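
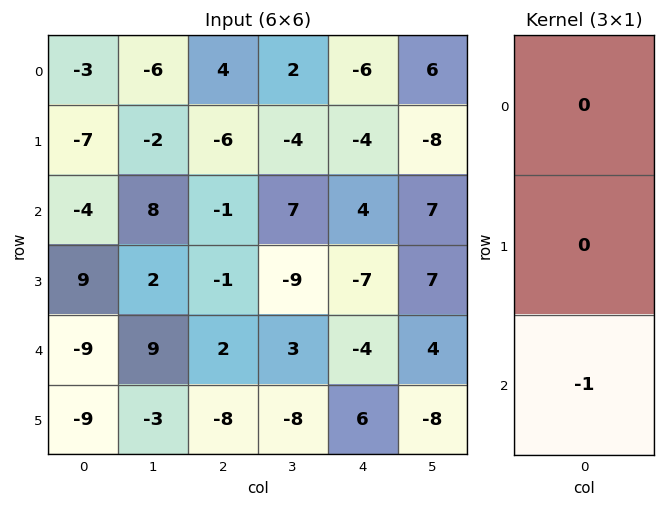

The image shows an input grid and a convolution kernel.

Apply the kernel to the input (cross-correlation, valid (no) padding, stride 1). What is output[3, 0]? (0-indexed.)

9

The receptive field on the input at this output position is [9 / -9 / -9]. Elementwise product with the kernel and sum: -9·-1.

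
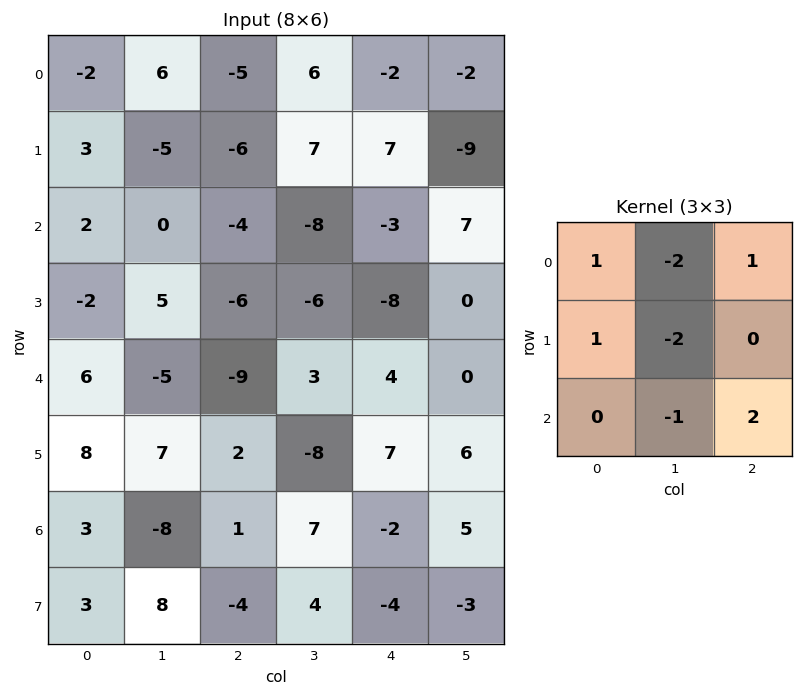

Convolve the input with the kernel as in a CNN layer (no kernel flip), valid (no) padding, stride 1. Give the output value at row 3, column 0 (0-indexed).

The receptive field on the input at this output position is [-2 5 -6 / 6 -5 -9 / 8 7 2]. Elementwise product with the kernel and sum: -2·1 + 5·-2 + -6·1 + 6·1 + -5·-2 + 7·-1 + 2·2.

-5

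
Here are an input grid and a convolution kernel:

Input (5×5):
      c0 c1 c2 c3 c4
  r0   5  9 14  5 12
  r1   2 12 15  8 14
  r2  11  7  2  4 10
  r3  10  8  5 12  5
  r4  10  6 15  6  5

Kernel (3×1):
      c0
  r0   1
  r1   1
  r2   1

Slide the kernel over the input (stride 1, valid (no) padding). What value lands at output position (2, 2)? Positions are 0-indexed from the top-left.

The receptive field on the input at this output position is [2 / 5 / 15]. Elementwise product with the kernel and sum: 2·1 + 5·1 + 15·1.

22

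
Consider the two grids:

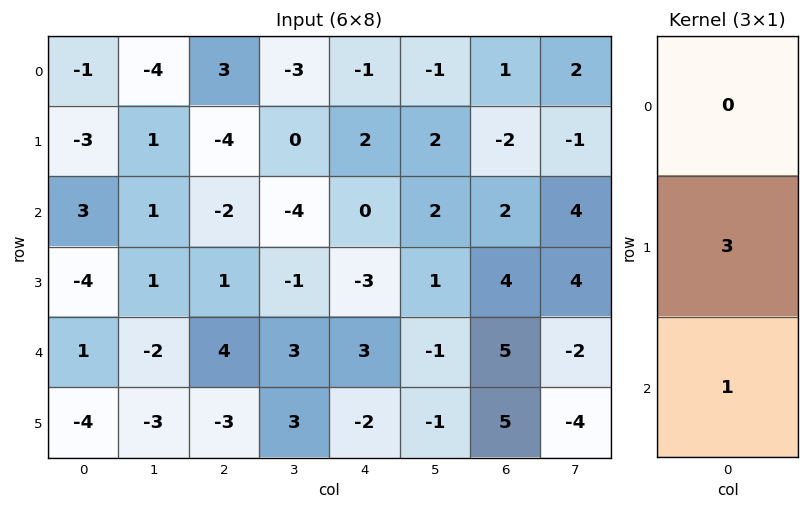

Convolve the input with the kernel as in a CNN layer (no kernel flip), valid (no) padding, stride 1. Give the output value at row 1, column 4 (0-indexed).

-3

The receptive field on the input at this output position is [2 / 0 / -3]. Elementwise product with the kernel and sum: 0·3 + -3·1.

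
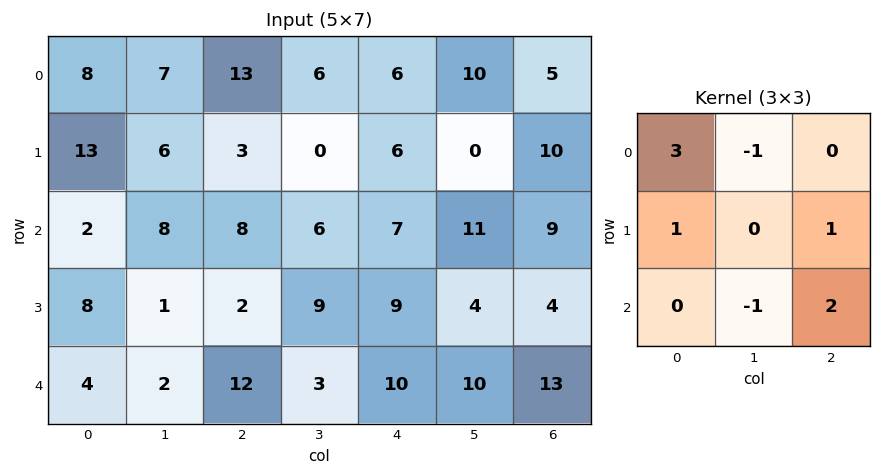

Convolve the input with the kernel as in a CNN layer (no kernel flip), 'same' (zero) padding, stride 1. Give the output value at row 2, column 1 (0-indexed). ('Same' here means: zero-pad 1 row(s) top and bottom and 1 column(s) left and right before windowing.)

The receptive field on the zero-padded input at this output position is [13 6 3 / 2 8 8 / 8 1 2]. Elementwise product with the kernel and sum: 13·3 + 6·-1 + 2·1 + 8·1 + 1·-1 + 2·2.

46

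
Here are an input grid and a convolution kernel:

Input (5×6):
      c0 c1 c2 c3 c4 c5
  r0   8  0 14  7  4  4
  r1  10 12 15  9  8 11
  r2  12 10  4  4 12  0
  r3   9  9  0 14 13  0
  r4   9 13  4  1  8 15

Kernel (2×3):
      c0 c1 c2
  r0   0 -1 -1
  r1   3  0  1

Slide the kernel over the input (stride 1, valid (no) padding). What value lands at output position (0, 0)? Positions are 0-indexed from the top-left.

31

The receptive field on the input at this output position is [8 0 14 / 10 12 15]. Elementwise product with the kernel and sum: 0·-1 + 14·-1 + 10·3 + 15·1.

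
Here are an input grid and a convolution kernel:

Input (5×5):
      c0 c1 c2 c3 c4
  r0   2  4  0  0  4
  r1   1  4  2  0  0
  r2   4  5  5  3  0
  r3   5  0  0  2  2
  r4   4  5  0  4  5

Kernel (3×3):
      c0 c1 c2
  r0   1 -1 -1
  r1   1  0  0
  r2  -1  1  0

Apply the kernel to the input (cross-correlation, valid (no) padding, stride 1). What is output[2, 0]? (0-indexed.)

0

The receptive field on the input at this output position is [4 5 5 / 5 0 0 / 4 5 0]. Elementwise product with the kernel and sum: 4·1 + 5·-1 + 5·-1 + 5·1 + 4·-1 + 5·1.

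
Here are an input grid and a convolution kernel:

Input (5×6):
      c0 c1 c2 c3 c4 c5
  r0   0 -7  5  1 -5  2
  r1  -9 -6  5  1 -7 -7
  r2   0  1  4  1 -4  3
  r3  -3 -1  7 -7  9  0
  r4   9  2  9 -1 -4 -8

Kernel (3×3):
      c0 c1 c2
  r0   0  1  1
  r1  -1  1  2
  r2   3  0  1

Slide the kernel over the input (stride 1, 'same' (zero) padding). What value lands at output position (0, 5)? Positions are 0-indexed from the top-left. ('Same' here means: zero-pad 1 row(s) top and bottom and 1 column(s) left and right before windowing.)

-14

The receptive field on the zero-padded input at this output position is [0 0 0 / -5 2 0 / -7 -7 0]. Elementwise product with the kernel and sum: 0·1 + 0·1 + -5·-1 + 2·1 + 0·2 + -7·3 + 0·1.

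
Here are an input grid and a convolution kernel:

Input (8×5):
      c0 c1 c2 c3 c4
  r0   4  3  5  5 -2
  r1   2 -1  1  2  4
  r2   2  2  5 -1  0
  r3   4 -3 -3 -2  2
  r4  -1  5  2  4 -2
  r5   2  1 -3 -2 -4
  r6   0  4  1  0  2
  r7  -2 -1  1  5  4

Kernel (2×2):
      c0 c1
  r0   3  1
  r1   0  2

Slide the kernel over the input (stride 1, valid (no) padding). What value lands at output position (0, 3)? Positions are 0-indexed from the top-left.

21

The receptive field on the input at this output position is [5 -2 / 2 4]. Elementwise product with the kernel and sum: 5·3 + -2·1 + 4·2.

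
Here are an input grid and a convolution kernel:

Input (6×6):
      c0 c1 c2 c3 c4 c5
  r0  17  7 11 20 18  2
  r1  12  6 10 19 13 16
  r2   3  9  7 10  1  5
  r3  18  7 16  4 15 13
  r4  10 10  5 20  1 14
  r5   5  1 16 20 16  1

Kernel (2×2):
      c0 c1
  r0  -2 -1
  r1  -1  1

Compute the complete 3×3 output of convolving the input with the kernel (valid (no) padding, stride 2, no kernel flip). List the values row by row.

-47 -33 -35
-26 -36 -9
-34 -26 -31

Output[0,0]: The receptive field on the input at this output position is [17 7 / 12 6]. Elementwise product with the kernel and sum: 17·-2 + 7·-1 + 12·-1 + 6·1.
Output[0,1]: The receptive field on the input at this output position is [11 20 / 10 19]. Elementwise product with the kernel and sum: 11·-2 + 20·-1 + 10·-1 + 19·1.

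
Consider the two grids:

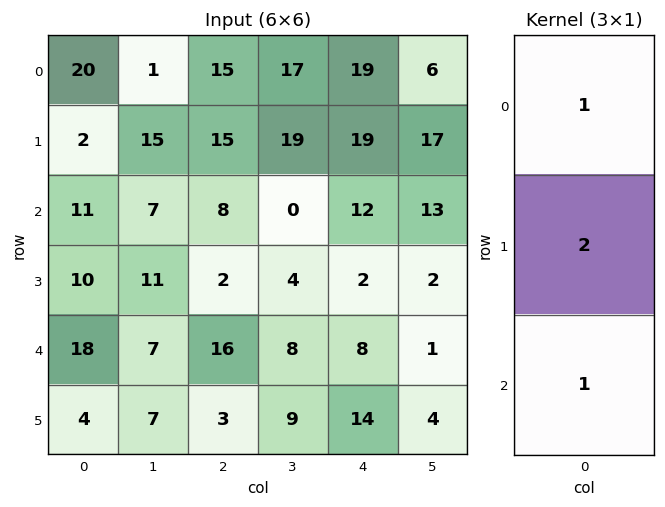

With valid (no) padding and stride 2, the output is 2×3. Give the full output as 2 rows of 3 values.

35 53 69
49 28 24

Output[0,0]: The receptive field on the input at this output position is [20 / 2 / 11]. Elementwise product with the kernel and sum: 20·1 + 2·2 + 11·1.
Output[0,1]: The receptive field on the input at this output position is [15 / 15 / 8]. Elementwise product with the kernel and sum: 15·1 + 15·2 + 8·1.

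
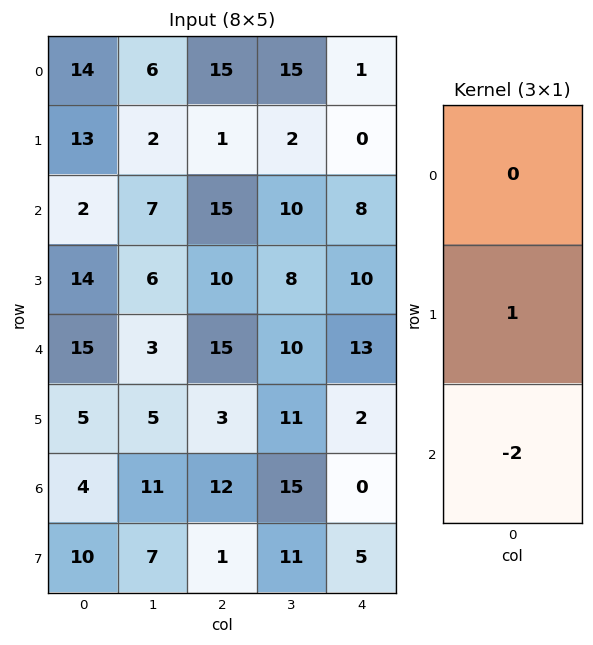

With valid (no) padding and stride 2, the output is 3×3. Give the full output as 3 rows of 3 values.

9 -29 -16
-16 -20 -16
-3 -21 2

Output[0,0]: The receptive field on the input at this output position is [14 / 13 / 2]. Elementwise product with the kernel and sum: 13·1 + 2·-2.
Output[0,1]: The receptive field on the input at this output position is [15 / 1 / 15]. Elementwise product with the kernel and sum: 1·1 + 15·-2.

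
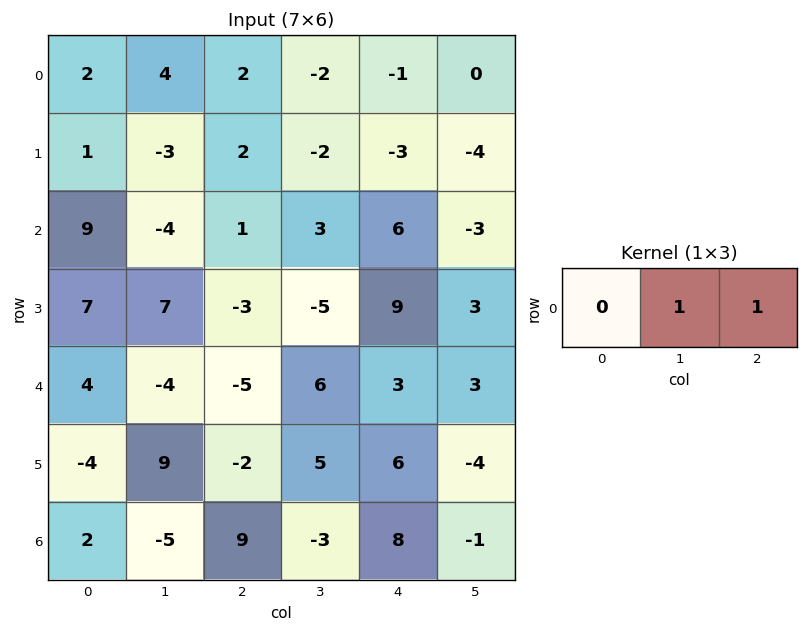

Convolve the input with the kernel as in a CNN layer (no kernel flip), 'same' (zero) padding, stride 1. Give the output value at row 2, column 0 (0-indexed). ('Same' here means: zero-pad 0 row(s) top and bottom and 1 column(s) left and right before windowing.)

5

The receptive field on the zero-padded input at this output position is [0 9 -4]. Elementwise product with the kernel and sum: 9·1 + -4·1.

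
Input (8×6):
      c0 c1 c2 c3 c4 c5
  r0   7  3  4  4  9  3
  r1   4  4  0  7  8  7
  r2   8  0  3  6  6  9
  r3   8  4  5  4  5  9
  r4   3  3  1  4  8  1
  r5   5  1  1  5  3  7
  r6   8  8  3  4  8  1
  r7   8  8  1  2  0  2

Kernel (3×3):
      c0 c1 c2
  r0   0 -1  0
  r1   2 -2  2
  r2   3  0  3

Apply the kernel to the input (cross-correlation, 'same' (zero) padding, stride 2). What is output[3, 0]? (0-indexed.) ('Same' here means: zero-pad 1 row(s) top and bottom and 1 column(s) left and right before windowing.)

The receptive field on the zero-padded input at this output position is [0 5 1 / 0 8 8 / 0 8 8]. Elementwise product with the kernel and sum: 5·-1 + 0·2 + 8·-2 + 8·2 + 0·3 + 8·3.

19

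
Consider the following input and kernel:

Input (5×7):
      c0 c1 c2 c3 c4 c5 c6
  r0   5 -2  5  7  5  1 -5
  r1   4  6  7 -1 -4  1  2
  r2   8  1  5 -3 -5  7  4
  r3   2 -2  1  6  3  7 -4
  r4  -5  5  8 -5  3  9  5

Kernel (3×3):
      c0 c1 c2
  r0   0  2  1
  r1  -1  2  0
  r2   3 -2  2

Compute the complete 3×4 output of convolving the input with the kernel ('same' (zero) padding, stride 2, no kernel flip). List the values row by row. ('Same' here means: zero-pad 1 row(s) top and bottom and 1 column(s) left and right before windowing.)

Output[0,0]: The receptive field on the zero-padded input at this output position is [0 0 0 / 0 5 -2 / 0 4 6]. Elementwise product with the kernel and sum: 0·2 + 0·1 + 0·-1 + 5·2 + 0·3 + 4·-2 + 6·2.
Output[0,1]: The receptive field on the zero-padded input at this output position is [0 0 0 / -2 5 7 / 6 7 -1]. Elementwise product with the kernel and sum: 0·2 + 0·1 + -2·-1 + 5·2 + 6·3 + 7·-2 + -1·2.

14 14 10 -12
22 26 12 34
-8 19 24 -7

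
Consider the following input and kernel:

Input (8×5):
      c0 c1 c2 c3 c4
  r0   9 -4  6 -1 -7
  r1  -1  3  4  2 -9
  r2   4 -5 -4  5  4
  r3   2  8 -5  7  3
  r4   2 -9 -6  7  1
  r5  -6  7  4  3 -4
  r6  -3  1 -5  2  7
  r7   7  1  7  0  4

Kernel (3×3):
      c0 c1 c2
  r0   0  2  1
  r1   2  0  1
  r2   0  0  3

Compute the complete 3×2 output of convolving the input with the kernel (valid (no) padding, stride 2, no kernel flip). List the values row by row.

-12 2
-33 10
-47 40

Output[0,0]: The receptive field on the input at this output position is [9 -4 6 / -1 3 4 / 4 -5 -4]. Elementwise product with the kernel and sum: -4·2 + 6·1 + -1·2 + 4·1 + -4·3.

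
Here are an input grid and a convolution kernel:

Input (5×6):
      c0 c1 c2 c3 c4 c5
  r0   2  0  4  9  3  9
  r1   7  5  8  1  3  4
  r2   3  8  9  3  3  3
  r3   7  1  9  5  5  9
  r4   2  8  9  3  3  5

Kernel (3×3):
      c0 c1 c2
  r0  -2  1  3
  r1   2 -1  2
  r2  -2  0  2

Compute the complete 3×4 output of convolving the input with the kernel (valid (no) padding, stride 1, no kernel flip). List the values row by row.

45 25 19 19
35 22 7 30
74 -5 5 33

Output[0,0]: The receptive field on the input at this output position is [2 0 4 / 7 5 8 / 3 8 9]. Elementwise product with the kernel and sum: 2·-2 + 0·1 + 4·3 + 7·2 + 5·-1 + 8·2 + 3·-2 + 9·2.
Output[0,1]: The receptive field on the input at this output position is [0 4 9 / 5 8 1 / 8 9 3]. Elementwise product with the kernel and sum: 0·-2 + 4·1 + 9·3 + 5·2 + 8·-1 + 1·2 + 8·-2 + 3·2.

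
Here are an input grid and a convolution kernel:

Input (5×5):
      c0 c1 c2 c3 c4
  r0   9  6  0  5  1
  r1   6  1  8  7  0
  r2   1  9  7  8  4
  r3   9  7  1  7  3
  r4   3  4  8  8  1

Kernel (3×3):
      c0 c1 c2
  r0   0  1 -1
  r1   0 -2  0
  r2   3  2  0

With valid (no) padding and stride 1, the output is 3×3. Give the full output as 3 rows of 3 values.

Output[0,0]: The receptive field on the input at this output position is [9 6 0 / 6 1 8 / 1 9 7]. Elementwise product with the kernel and sum: 6·1 + 0·-1 + 1·-2 + 1·3 + 9·2.

25 20 27
16 10 8
5 25 30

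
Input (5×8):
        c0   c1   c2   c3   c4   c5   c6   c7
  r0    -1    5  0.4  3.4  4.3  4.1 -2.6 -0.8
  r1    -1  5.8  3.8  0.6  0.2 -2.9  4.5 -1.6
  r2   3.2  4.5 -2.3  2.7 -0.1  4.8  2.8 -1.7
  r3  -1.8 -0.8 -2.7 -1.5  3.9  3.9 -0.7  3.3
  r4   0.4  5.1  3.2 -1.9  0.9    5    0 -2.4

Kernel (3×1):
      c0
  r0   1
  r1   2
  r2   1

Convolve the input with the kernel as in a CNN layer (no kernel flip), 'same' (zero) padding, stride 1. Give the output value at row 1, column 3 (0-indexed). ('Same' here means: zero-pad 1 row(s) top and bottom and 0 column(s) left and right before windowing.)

7.3

The receptive field on the zero-padded input at this output position is [3.4 / 0.6 / 2.7]. Elementwise product with the kernel and sum: 3.4·1 + 0.6·2 + 2.7·1.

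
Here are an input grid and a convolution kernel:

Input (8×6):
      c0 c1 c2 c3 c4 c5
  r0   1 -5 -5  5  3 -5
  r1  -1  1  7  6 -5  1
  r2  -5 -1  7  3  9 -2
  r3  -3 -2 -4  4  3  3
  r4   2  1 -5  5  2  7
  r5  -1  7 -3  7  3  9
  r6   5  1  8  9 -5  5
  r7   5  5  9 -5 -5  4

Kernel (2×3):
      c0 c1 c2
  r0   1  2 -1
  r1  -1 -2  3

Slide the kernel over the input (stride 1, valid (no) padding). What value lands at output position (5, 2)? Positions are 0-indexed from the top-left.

The receptive field on the input at this output position is [-3 7 3 / 8 9 -5]. Elementwise product with the kernel and sum: -3·1 + 7·2 + 3·-1 + 8·-1 + 9·-2 + -5·3.

-33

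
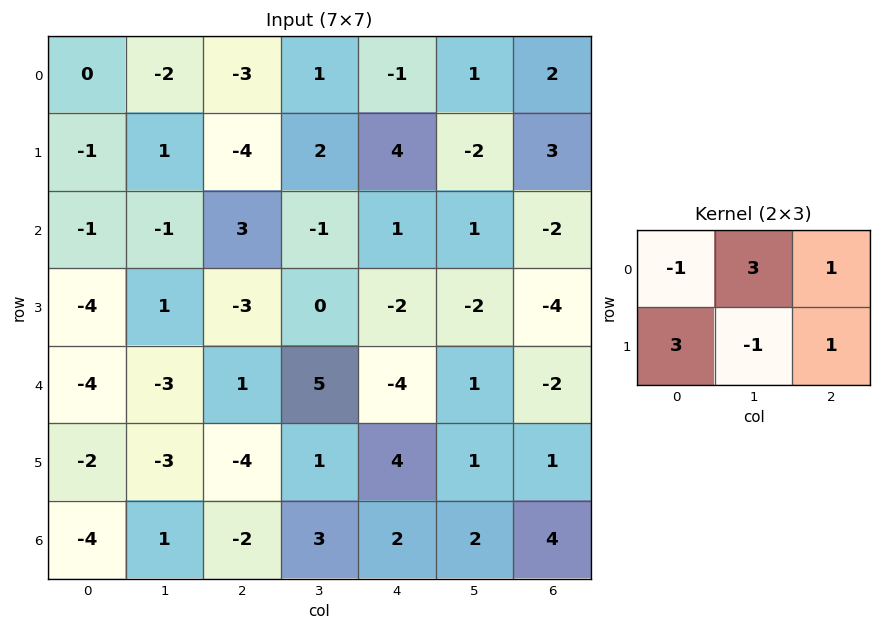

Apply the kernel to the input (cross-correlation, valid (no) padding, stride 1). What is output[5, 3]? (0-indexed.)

The receptive field on the input at this output position is [1 4 1 / 3 2 2]. Elementwise product with the kernel and sum: 1·-1 + 4·3 + 1·1 + 3·3 + 2·-1 + 2·1.

21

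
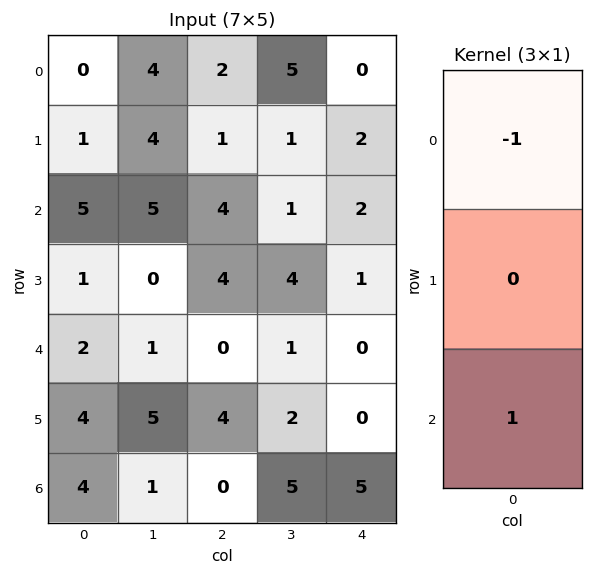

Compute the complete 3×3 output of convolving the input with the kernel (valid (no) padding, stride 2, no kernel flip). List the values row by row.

5 2 2
-3 -4 -2
2 0 5

Output[0,0]: The receptive field on the input at this output position is [0 / 1 / 5]. Elementwise product with the kernel and sum: 0·-1 + 5·1.
Output[0,1]: The receptive field on the input at this output position is [2 / 1 / 4]. Elementwise product with the kernel and sum: 2·-1 + 4·1.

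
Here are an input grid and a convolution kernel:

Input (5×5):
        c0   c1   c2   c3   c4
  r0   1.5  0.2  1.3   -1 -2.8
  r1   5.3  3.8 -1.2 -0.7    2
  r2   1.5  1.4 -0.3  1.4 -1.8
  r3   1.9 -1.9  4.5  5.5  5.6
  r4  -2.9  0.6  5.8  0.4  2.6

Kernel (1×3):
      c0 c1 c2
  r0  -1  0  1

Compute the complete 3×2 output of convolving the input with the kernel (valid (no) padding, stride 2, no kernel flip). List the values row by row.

-0.2 -4.1
-1.8 -1.5
8.7 -3.2

Output[0,0]: The receptive field on the input at this output position is [1.5 0.2 1.3]. Elementwise product with the kernel and sum: 1.5·-1 + 1.3·1.
Output[0,1]: The receptive field on the input at this output position is [1.3 -1 -2.8]. Elementwise product with the kernel and sum: 1.3·-1 + -2.8·1.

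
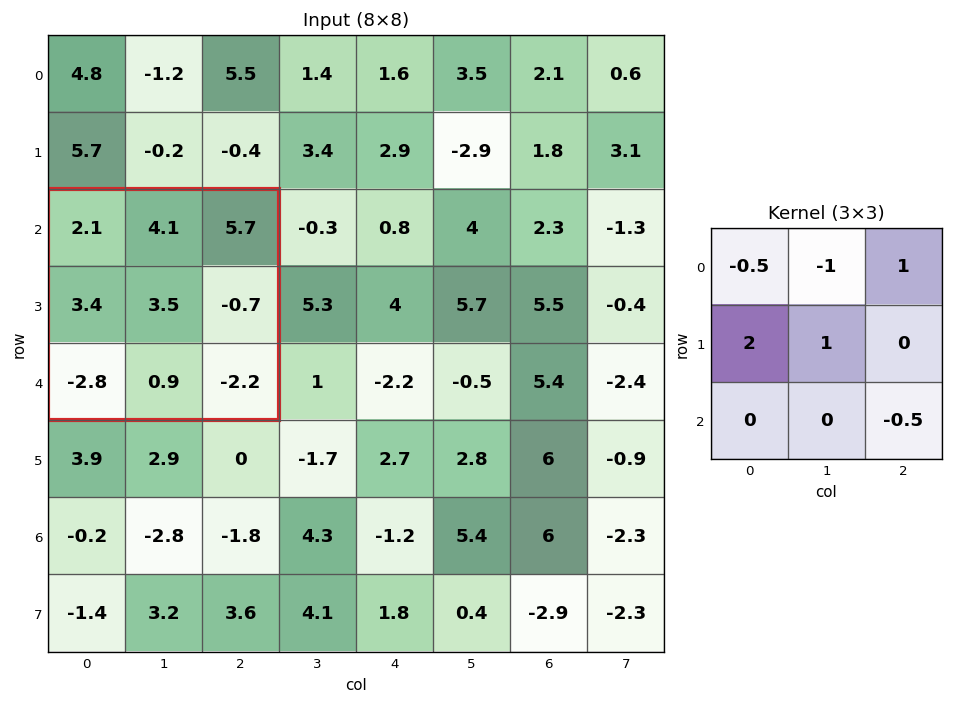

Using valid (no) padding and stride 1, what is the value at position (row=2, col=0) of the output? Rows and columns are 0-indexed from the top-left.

The receptive field on the input at this output position is [2.1 4.1 5.7 / 3.4 3.5 -0.7 / -2.8 0.9 -2.2]. Elementwise product with the kernel and sum: 2.1·-0.5 + 4.1·-1 + 5.7·1 + 3.4·2 + 3.5·1 + -2.2·-0.5.

11.95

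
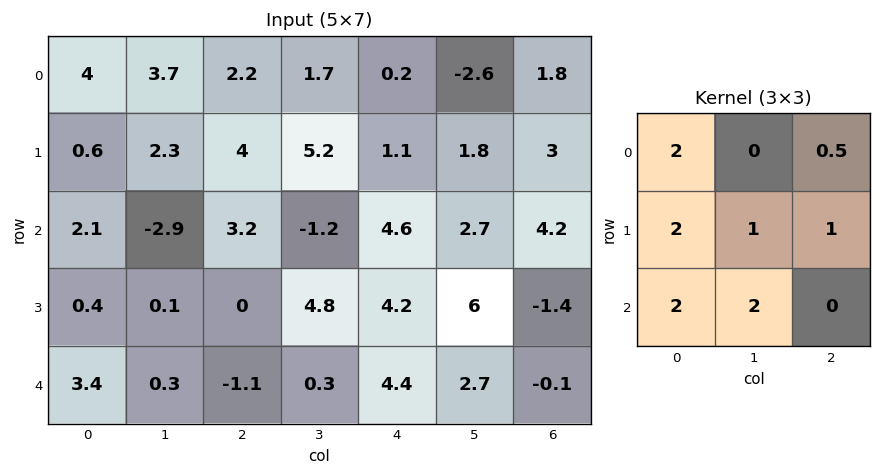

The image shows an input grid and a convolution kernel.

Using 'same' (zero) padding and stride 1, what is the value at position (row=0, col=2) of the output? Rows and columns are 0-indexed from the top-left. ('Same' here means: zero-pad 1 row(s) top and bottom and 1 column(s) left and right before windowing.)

23.9

The receptive field on the zero-padded input at this output position is [0 0 0 / 3.7 2.2 1.7 / 2.3 4 5.2]. Elementwise product with the kernel and sum: 0·2 + 0·0.5 + 3.7·2 + 2.2·1 + 1.7·1 + 2.3·2 + 4·2.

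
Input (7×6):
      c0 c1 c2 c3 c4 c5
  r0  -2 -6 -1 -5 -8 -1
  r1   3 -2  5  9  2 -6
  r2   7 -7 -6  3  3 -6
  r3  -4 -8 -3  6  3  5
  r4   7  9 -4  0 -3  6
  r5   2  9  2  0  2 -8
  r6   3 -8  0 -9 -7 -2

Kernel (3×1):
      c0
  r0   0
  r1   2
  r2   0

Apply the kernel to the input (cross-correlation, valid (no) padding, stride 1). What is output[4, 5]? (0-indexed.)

The receptive field on the input at this output position is [6 / -8 / -2]. Elementwise product with the kernel and sum: -8·2.

-16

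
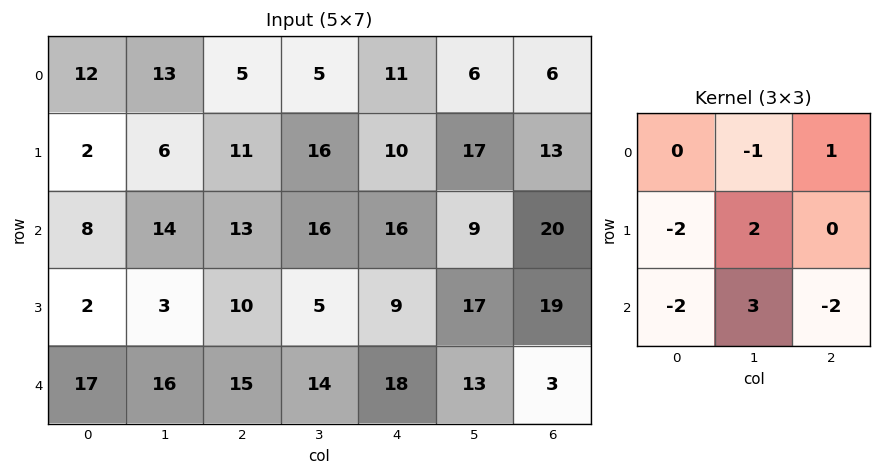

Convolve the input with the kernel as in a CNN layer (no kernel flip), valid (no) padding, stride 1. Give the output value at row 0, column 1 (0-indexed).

The receptive field on the input at this output position is [13 5 5 / 6 11 16 / 14 13 16]. Elementwise product with the kernel and sum: 5·-1 + 5·1 + 6·-2 + 11·2 + 14·-2 + 13·3 + 16·-2.

-11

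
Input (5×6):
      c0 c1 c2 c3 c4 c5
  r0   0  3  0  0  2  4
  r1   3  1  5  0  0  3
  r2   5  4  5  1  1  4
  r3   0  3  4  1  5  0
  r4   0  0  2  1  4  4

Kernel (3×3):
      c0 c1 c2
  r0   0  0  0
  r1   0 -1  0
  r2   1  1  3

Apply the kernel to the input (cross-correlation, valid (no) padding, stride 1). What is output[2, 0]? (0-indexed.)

The receptive field on the input at this output position is [5 4 5 / 0 3 4 / 0 0 2]. Elementwise product with the kernel and sum: 3·-1 + 0·1 + 0·1 + 2·3.

3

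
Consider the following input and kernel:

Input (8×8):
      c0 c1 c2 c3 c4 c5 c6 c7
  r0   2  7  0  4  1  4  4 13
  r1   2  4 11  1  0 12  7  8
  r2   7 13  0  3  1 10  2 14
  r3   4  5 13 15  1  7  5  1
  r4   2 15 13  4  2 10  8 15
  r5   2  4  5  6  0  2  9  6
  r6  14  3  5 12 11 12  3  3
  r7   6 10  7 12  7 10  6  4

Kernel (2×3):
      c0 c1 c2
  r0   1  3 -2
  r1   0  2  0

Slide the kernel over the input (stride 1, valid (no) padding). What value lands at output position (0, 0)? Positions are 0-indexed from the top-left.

31

The receptive field on the input at this output position is [2 7 0 / 2 4 11]. Elementwise product with the kernel and sum: 2·1 + 7·3 + 0·-2 + 4·2.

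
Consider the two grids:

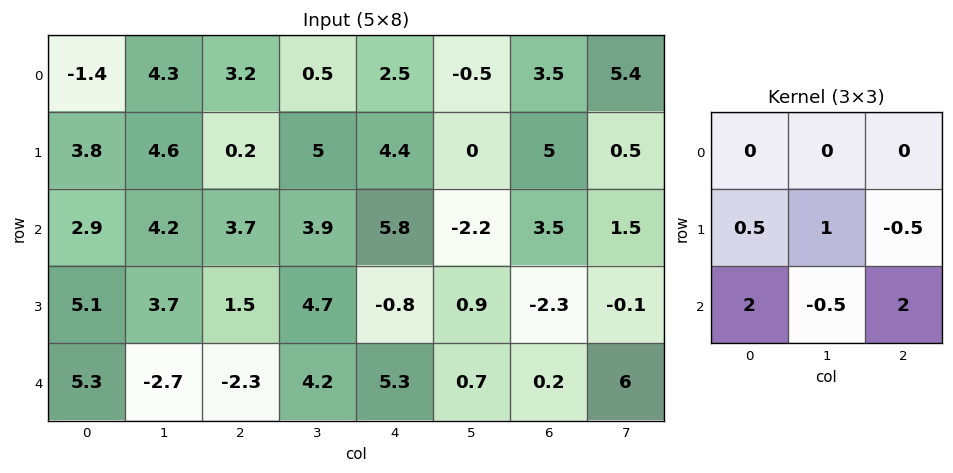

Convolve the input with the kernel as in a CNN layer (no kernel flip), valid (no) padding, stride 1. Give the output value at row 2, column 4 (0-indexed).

12.3

The receptive field on the input at this output position is [5.8 -2.2 3.5 / -0.8 0.9 -2.3 / 5.3 0.7 0.2]. Elementwise product with the kernel and sum: -0.8·0.5 + 0.9·1 + -2.3·-0.5 + 5.3·2 + 0.7·-0.5 + 0.2·2.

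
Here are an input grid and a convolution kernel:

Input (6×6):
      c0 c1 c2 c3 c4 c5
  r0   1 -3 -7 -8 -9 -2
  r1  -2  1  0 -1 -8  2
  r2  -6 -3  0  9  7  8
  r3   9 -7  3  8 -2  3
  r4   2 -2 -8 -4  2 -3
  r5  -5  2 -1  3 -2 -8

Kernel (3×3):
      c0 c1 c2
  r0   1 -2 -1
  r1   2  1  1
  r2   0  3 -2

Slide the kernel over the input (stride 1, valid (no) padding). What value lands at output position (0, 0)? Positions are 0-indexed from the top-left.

The receptive field on the input at this output position is [1 -3 -7 / -2 1 0 / -6 -3 0]. Elementwise product with the kernel and sum: 1·1 + -3·-2 + -7·-1 + -2·2 + 1·1 + 0·1 + -3·3 + 0·-2.

2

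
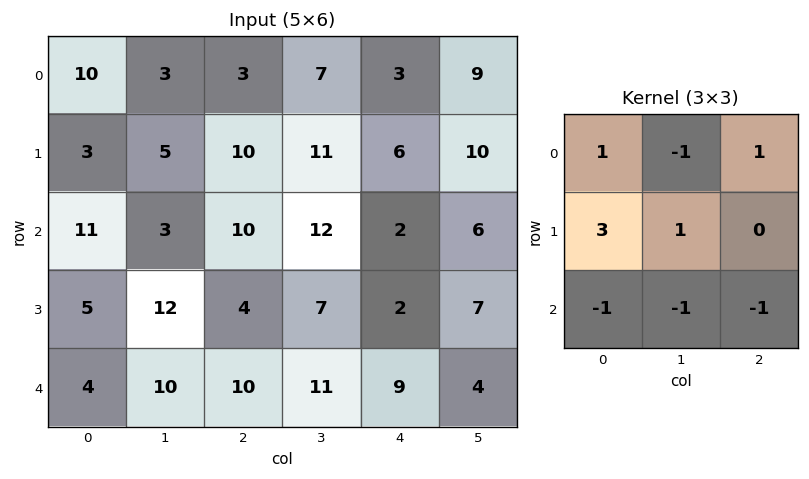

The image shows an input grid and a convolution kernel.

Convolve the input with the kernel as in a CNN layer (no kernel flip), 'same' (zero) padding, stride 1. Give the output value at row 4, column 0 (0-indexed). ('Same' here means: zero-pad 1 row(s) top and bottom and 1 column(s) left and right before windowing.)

The receptive field on the zero-padded input at this output position is [0 5 12 / 0 4 10 / 0 0 0]. Elementwise product with the kernel and sum: 0·1 + 5·-1 + 12·1 + 0·3 + 4·1 + 0·-1 + 0·-1 + 0·-1.

11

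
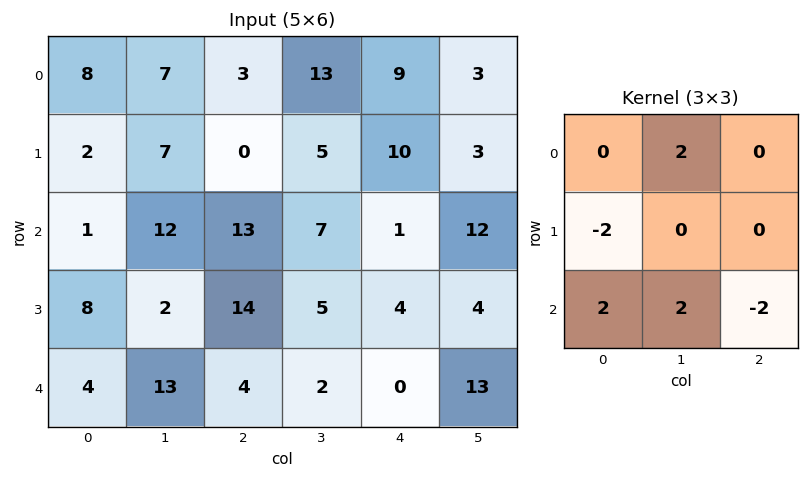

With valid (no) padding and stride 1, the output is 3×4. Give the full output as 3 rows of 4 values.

Output[0,0]: The receptive field on the input at this output position is [8 7 3 / 2 7 0 / 1 12 13]. Elementwise product with the kernel and sum: 7·2 + 2·-2 + 1·2 + 12·2 + 13·-2.

10 28 64 0
4 -2 14 16
34 52 -2 -30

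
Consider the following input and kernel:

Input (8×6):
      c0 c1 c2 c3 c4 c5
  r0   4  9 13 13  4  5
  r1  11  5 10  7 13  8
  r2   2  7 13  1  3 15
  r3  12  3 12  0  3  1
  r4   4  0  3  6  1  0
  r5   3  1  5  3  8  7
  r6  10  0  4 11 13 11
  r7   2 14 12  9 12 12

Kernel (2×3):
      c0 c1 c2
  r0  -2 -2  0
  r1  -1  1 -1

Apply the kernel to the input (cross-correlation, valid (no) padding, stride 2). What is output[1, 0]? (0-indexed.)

-39

The receptive field on the input at this output position is [2 7 13 / 12 3 12]. Elementwise product with the kernel and sum: 2·-2 + 7·-2 + 12·-1 + 3·1 + 12·-1.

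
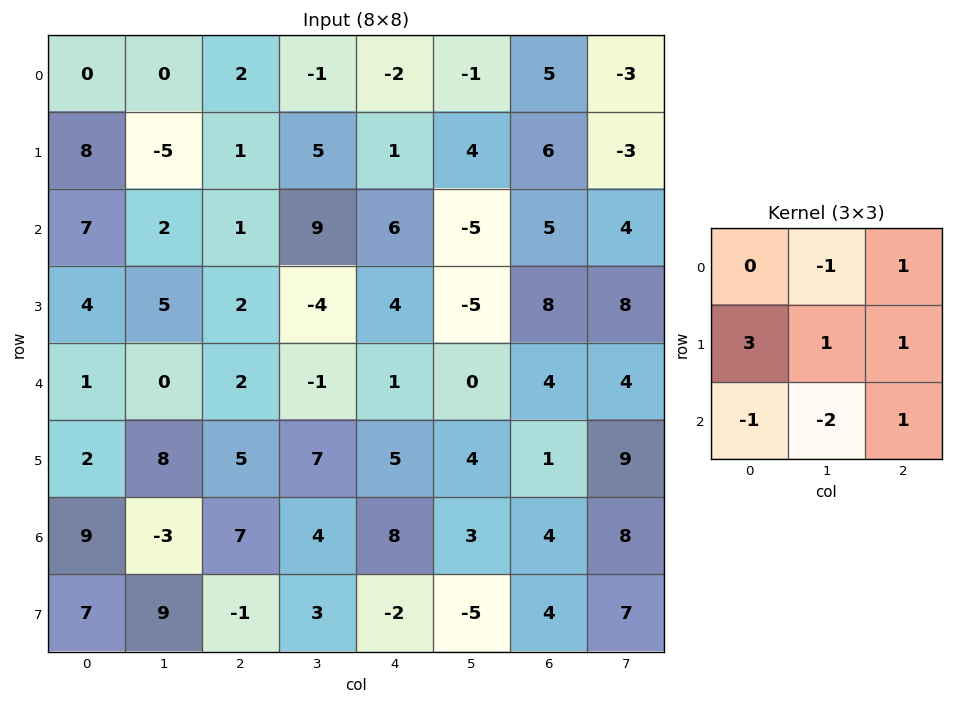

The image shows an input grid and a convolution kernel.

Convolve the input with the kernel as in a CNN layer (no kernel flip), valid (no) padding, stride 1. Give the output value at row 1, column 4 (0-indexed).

The receptive field on the input at this output position is [1 4 6 / 6 -5 5 / 4 -5 8]. Elementwise product with the kernel and sum: 4·-1 + 6·1 + 6·3 + -5·1 + 5·1 + 4·-1 + -5·-2 + 8·1.

34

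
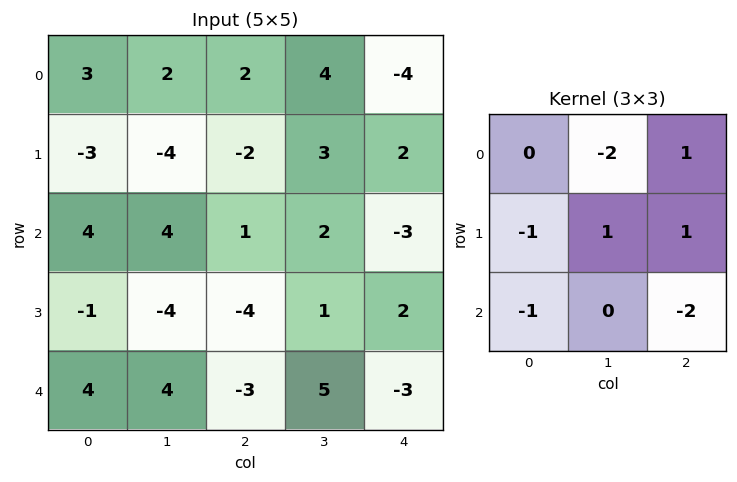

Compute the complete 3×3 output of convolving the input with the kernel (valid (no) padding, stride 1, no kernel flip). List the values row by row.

-11 -3 0
16 8 -6
-12 -13 9

Output[0,0]: The receptive field on the input at this output position is [3 2 2 / -3 -4 -2 / 4 4 1]. Elementwise product with the kernel and sum: 2·-2 + 2·1 + -3·-1 + -4·1 + -2·1 + 4·-1 + 1·-2.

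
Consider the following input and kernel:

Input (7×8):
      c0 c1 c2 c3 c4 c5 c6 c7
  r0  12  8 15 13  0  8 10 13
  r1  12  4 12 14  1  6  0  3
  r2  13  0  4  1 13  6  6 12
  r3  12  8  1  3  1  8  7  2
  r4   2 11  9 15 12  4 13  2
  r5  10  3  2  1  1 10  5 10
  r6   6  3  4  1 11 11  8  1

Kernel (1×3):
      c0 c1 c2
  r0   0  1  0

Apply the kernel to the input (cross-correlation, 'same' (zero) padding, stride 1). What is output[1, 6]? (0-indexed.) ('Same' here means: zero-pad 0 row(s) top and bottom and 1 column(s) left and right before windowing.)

0

The receptive field on the zero-padded input at this output position is [6 0 3]. Elementwise product with the kernel and sum: 0·1.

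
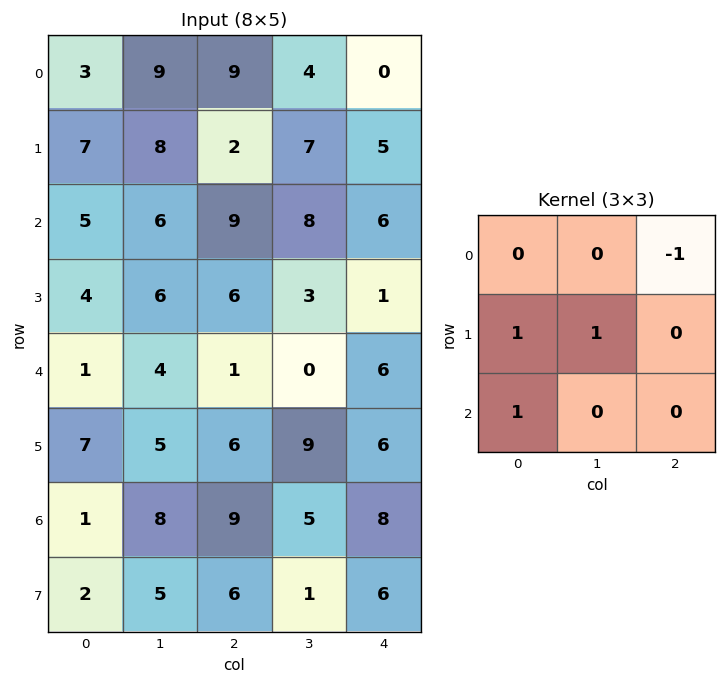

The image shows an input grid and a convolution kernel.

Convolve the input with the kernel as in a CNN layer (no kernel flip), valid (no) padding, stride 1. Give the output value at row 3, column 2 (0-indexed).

The receptive field on the input at this output position is [6 3 1 / 1 0 6 / 6 9 6]. Elementwise product with the kernel and sum: 1·-1 + 1·1 + 0·1 + 6·1.

6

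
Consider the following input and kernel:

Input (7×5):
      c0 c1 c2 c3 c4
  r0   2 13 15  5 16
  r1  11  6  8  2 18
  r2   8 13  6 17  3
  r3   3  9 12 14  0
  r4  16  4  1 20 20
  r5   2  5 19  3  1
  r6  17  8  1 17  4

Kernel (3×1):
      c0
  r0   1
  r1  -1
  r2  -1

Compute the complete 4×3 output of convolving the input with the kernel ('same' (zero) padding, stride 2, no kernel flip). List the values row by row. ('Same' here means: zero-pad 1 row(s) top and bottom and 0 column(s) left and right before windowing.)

-13 -23 -34
0 -10 15
-15 -8 -21
-15 18 -3

Output[0,0]: The receptive field on the zero-padded input at this output position is [0 / 2 / 11]. Elementwise product with the kernel and sum: 0·1 + 2·-1 + 11·-1.
Output[0,1]: The receptive field on the zero-padded input at this output position is [0 / 15 / 8]. Elementwise product with the kernel and sum: 0·1 + 15·-1 + 8·-1.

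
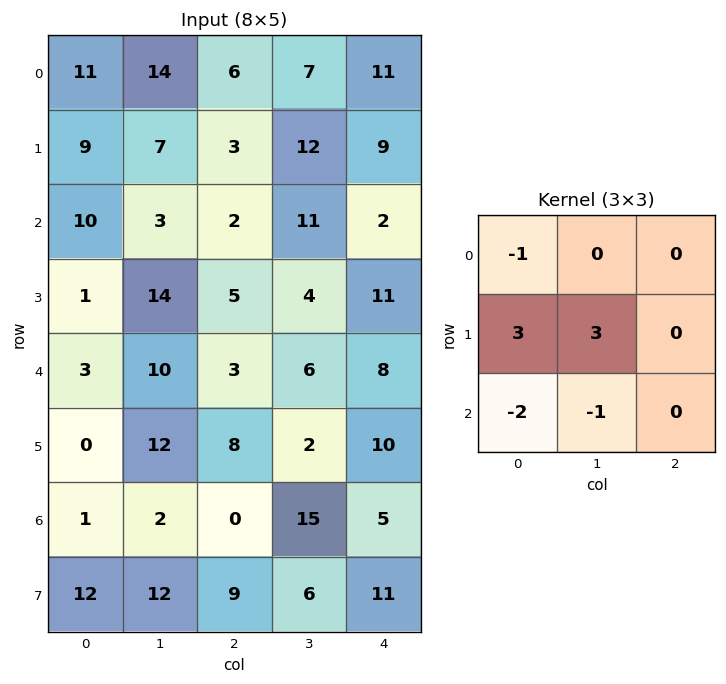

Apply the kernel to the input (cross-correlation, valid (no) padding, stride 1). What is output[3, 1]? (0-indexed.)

The receptive field on the input at this output position is [14 5 4 / 10 3 6 / 12 8 2]. Elementwise product with the kernel and sum: 14·-1 + 10·3 + 3·3 + 12·-2 + 8·-1.

-7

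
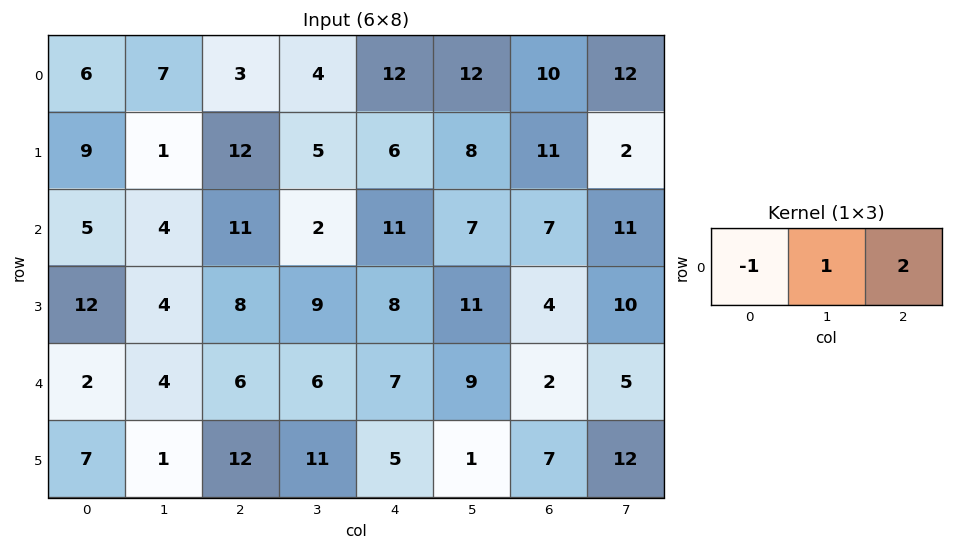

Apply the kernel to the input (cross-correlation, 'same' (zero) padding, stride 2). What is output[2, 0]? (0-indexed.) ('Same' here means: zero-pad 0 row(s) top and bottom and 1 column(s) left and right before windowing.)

The receptive field on the zero-padded input at this output position is [0 2 4]. Elementwise product with the kernel and sum: 0·-1 + 2·1 + 4·2.

10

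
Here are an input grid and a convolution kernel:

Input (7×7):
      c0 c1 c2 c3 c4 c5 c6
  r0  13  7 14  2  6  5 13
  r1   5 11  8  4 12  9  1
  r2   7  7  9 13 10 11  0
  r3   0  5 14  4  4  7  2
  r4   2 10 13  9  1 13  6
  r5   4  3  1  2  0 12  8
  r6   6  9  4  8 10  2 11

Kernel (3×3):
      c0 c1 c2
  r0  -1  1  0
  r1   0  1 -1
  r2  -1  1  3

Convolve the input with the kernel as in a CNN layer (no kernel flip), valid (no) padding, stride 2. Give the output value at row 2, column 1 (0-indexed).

32

The receptive field on the input at this output position is [13 9 1 / 1 2 0 / 4 8 10]. Elementwise product with the kernel and sum: 13·-1 + 9·1 + 2·1 + 0·-1 + 4·-1 + 8·1 + 10·3.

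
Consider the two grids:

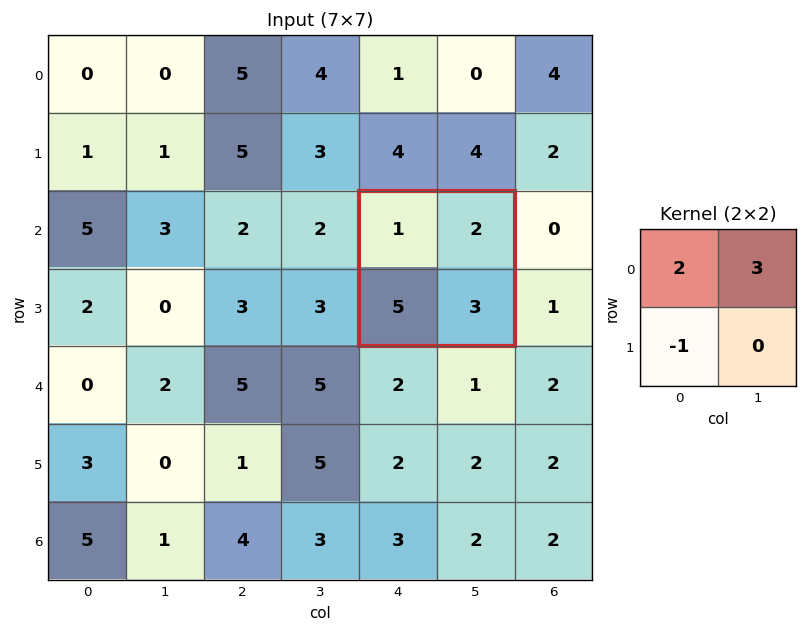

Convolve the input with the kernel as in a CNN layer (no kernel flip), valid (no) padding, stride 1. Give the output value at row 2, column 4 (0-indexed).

The receptive field on the input at this output position is [1 2 / 5 3]. Elementwise product with the kernel and sum: 1·2 + 2·3 + 5·-1.

3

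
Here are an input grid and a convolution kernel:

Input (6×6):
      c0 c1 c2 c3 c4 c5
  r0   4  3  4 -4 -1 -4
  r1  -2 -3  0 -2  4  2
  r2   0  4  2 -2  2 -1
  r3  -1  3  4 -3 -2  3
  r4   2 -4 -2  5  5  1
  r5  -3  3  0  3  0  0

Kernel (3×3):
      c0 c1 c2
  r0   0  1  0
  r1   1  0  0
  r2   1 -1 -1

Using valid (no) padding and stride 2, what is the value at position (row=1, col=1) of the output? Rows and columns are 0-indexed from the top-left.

The receptive field on the input at this output position is [2 -2 2 / 4 -3 -2 / -2 5 5]. Elementwise product with the kernel and sum: -2·1 + 4·1 + -2·1 + 5·-1 + 5·-1.

-10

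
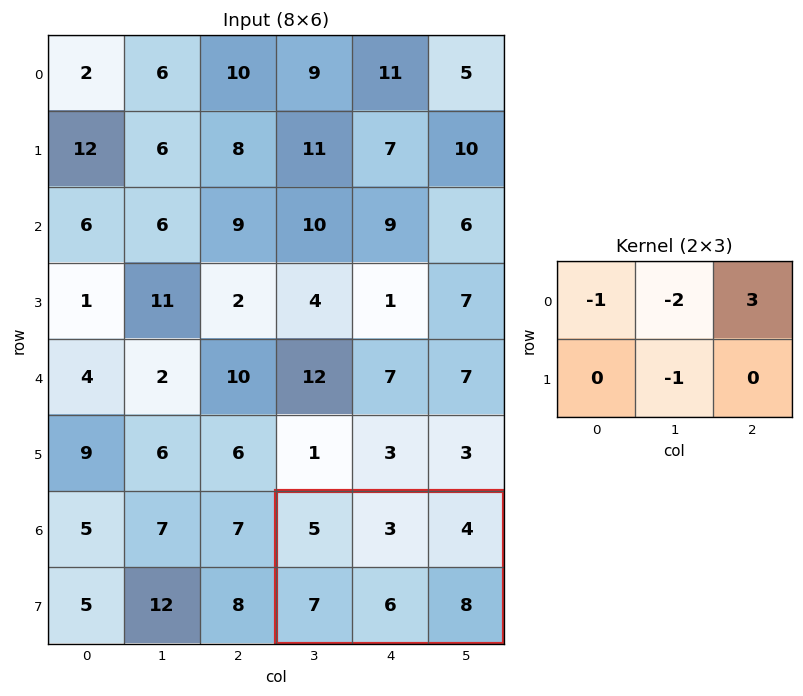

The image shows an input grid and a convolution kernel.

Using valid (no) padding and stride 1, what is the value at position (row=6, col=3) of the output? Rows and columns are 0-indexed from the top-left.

-5

The receptive field on the input at this output position is [5 3 4 / 7 6 8]. Elementwise product with the kernel and sum: 5·-1 + 3·-2 + 4·3 + 6·-1.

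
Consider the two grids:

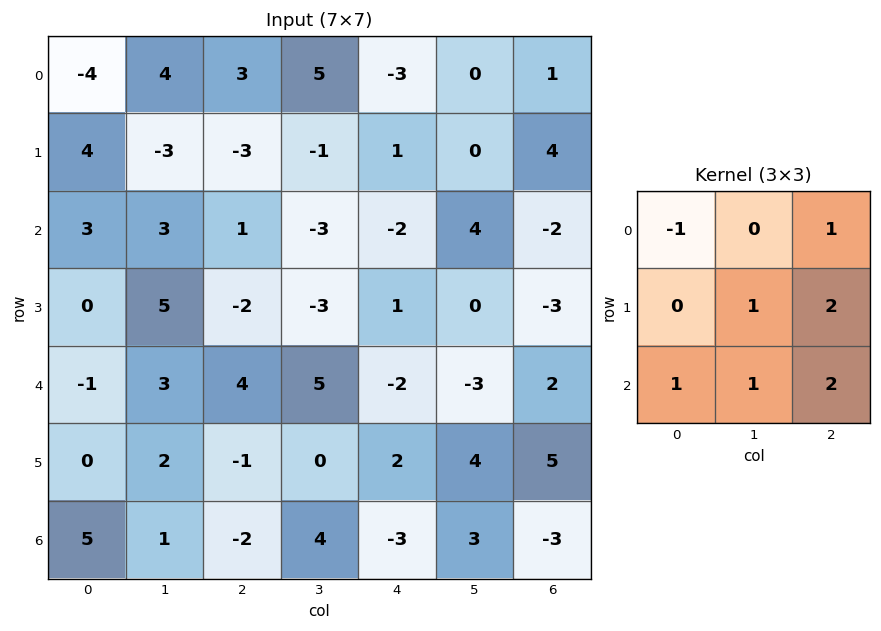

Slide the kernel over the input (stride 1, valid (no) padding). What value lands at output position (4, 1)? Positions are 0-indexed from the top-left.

The receptive field on the input at this output position is [3 4 5 / 2 -1 0 / 1 -2 4]. Elementwise product with the kernel and sum: 3·-1 + 5·1 + -1·1 + 0·2 + 1·1 + -2·1 + 4·2.

8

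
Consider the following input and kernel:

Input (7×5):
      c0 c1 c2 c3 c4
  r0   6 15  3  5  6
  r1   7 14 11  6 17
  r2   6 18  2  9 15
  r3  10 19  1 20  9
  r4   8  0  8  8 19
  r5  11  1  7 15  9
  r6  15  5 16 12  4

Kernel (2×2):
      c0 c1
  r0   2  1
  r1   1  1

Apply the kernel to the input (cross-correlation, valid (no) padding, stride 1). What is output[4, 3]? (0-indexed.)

The receptive field on the input at this output position is [8 19 / 15 9]. Elementwise product with the kernel and sum: 8·2 + 19·1 + 15·1 + 9·1.

59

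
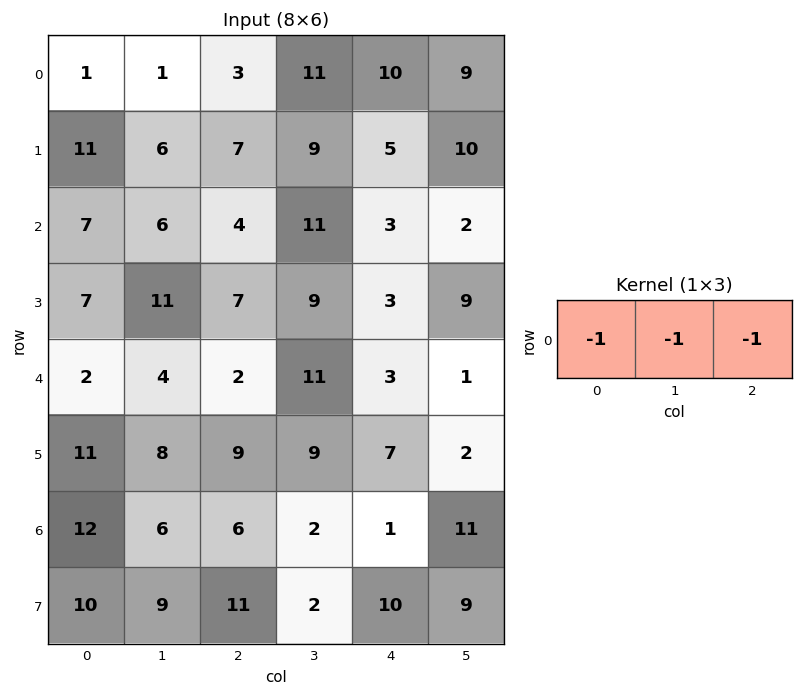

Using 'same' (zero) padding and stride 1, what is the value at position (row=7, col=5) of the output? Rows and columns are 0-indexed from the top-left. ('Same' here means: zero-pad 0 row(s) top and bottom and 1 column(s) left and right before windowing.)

-19

The receptive field on the zero-padded input at this output position is [10 9 0]. Elementwise product with the kernel and sum: 10·-1 + 9·-1 + 0·-1.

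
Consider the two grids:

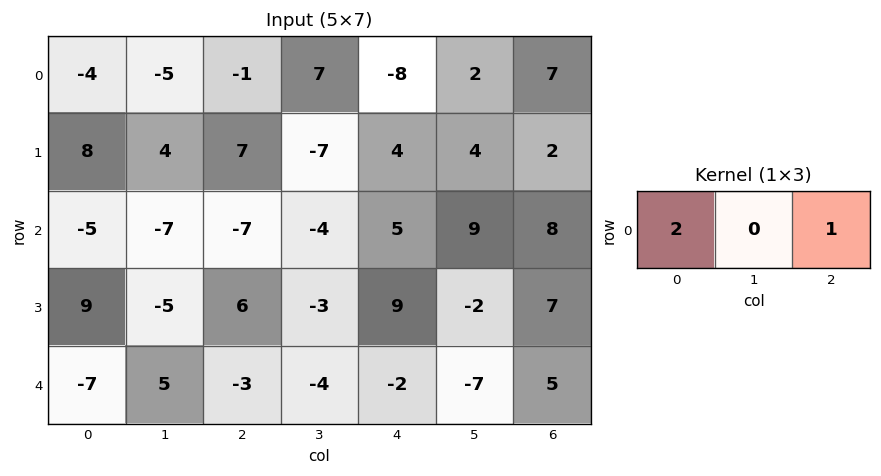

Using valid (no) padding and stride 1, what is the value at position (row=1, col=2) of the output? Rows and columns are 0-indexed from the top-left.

18

The receptive field on the input at this output position is [7 -7 4]. Elementwise product with the kernel and sum: 7·2 + 4·1.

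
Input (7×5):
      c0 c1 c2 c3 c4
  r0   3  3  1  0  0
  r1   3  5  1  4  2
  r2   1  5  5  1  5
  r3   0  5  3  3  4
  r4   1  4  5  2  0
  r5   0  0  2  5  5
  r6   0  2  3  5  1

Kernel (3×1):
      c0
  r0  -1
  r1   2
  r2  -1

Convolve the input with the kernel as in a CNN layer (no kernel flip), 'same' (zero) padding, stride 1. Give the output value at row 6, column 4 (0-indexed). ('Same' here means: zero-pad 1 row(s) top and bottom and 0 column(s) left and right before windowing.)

-3

The receptive field on the zero-padded input at this output position is [5 / 1 / 0]. Elementwise product with the kernel and sum: 5·-1 + 1·2 + 0·-1.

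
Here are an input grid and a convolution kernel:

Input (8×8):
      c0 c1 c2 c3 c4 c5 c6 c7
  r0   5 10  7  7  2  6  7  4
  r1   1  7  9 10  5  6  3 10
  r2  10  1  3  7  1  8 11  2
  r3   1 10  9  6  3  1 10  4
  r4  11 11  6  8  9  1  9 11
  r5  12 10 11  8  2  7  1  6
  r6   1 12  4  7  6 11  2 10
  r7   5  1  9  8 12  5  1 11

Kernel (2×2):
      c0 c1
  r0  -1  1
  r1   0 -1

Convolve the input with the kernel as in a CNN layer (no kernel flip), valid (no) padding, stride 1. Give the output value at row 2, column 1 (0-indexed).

-7

The receptive field on the input at this output position is [1 3 / 10 9]. Elementwise product with the kernel and sum: 1·-1 + 3·1 + 9·-1.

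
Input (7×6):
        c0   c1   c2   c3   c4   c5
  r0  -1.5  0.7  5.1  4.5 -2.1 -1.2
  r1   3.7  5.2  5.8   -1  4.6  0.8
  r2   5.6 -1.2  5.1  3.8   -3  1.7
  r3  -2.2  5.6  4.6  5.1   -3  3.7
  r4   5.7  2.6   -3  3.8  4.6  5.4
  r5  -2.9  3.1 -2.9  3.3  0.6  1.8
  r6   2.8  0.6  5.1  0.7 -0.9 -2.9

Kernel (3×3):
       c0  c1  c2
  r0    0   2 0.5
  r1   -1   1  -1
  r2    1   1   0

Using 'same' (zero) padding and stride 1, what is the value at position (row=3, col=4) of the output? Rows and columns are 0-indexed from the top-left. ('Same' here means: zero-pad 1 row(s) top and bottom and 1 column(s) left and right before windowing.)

-8.55

The receptive field on the zero-padded input at this output position is [3.8 -3 1.7 / 5.1 -3 3.7 / 3.8 4.6 5.4]. Elementwise product with the kernel and sum: -3·2 + 1.7·0.5 + 5.1·-1 + -3·1 + 3.7·-1 + 3.8·1 + 4.6·1.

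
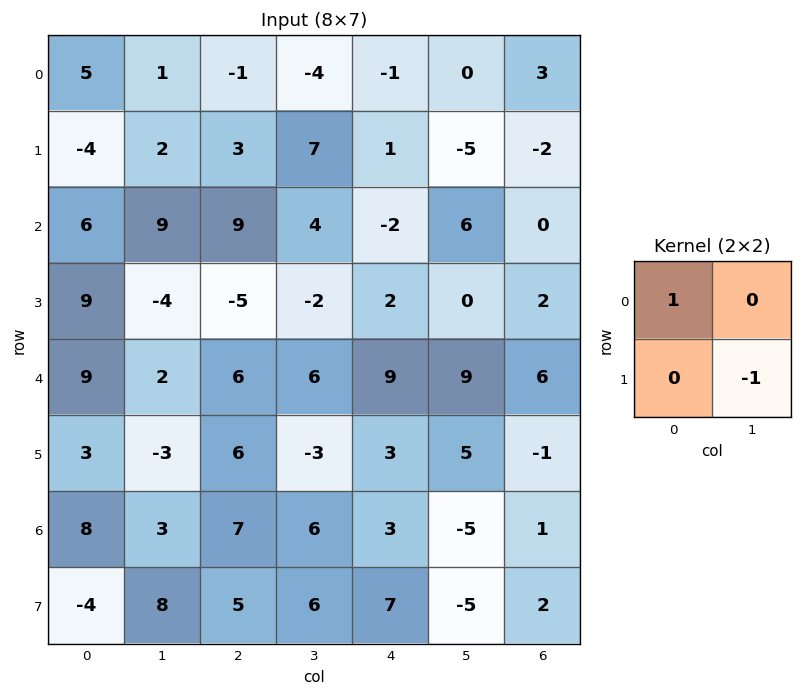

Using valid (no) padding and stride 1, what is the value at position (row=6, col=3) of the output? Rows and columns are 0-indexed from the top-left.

The receptive field on the input at this output position is [6 3 / 6 7]. Elementwise product with the kernel and sum: 6·1 + 7·-1.

-1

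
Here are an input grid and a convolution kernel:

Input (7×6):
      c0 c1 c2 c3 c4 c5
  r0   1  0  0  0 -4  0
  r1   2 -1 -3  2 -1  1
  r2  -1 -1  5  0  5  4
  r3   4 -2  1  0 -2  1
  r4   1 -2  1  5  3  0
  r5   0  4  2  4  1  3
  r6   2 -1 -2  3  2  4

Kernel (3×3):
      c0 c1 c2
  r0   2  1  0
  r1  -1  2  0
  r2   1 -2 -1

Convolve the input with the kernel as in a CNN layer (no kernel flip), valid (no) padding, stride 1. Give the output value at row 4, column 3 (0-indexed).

The receptive field on the input at this output position is [5 3 0 / 4 1 3 / 3 2 4]. Elementwise product with the kernel and sum: 5·2 + 3·1 + 4·-1 + 1·2 + 3·1 + 2·-2 + 4·-1.

6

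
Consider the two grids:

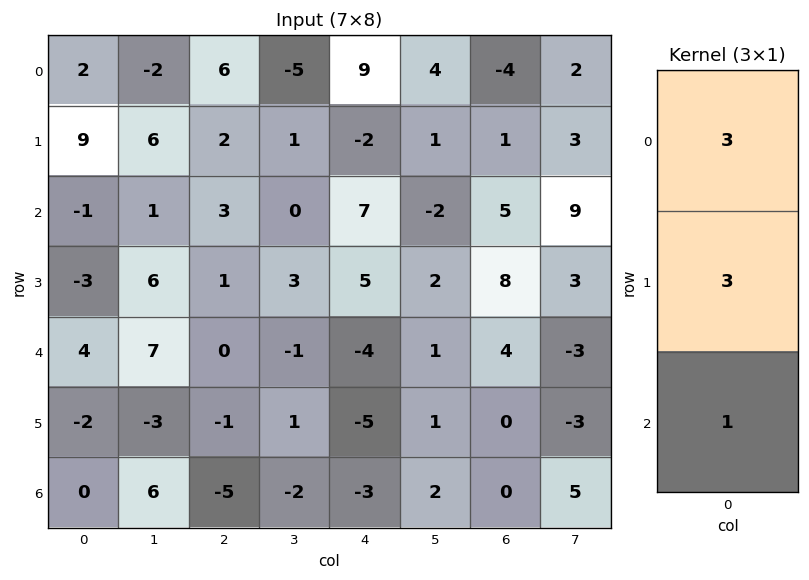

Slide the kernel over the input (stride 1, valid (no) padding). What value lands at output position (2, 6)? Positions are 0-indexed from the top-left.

The receptive field on the input at this output position is [5 / 8 / 4]. Elementwise product with the kernel and sum: 5·3 + 8·3 + 4·1.

43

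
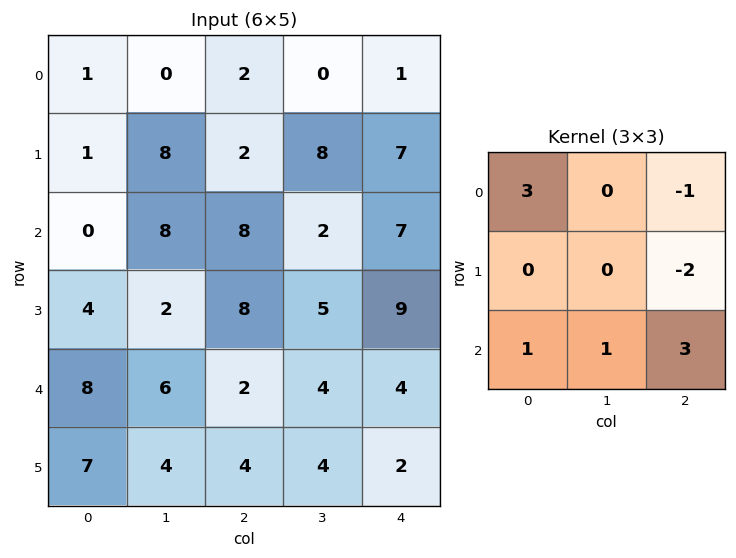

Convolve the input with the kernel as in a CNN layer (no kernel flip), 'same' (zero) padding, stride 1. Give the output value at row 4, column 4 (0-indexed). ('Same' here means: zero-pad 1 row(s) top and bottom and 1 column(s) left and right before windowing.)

21

The receptive field on the zero-padded input at this output position is [5 9 0 / 4 4 0 / 4 2 0]. Elementwise product with the kernel and sum: 5·3 + 0·-1 + 0·-2 + 4·1 + 2·1 + 0·3.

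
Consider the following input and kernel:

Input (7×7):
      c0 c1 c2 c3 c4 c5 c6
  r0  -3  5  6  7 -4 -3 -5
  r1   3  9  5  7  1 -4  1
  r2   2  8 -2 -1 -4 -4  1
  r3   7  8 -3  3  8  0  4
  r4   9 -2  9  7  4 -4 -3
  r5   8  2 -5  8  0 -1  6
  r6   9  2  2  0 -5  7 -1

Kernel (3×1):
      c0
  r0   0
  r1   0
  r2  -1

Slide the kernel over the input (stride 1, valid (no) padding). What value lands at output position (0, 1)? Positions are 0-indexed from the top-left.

The receptive field on the input at this output position is [5 / 9 / 8]. Elementwise product with the kernel and sum: 8·-1.

-8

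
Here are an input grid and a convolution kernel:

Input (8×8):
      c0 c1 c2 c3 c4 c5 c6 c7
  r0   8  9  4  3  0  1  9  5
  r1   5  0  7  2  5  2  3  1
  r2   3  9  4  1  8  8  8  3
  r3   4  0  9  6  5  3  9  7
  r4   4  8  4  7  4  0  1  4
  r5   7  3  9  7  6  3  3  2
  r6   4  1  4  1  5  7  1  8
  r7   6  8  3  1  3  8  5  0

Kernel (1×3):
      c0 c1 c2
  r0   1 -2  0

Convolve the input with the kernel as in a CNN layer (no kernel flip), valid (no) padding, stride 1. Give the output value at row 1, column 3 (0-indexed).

-8

The receptive field on the input at this output position is [2 5 2]. Elementwise product with the kernel and sum: 2·1 + 5·-2.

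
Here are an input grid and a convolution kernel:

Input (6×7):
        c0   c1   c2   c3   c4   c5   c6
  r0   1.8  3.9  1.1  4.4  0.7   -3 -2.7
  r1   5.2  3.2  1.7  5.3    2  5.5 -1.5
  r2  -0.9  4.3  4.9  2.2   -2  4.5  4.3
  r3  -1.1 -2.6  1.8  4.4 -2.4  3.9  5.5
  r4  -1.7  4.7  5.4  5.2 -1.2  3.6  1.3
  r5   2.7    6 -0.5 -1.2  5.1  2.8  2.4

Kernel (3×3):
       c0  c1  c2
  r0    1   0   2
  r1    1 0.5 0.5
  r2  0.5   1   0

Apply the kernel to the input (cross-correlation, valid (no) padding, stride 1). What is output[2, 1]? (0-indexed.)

16.95

The receptive field on the input at this output position is [4.3 4.9 2.2 / -2.6 1.8 4.4 / 4.7 5.4 5.2]. Elementwise product with the kernel and sum: 4.3·1 + 2.2·2 + -2.6·1 + 1.8·0.5 + 4.4·0.5 + 4.7·0.5 + 5.4·1.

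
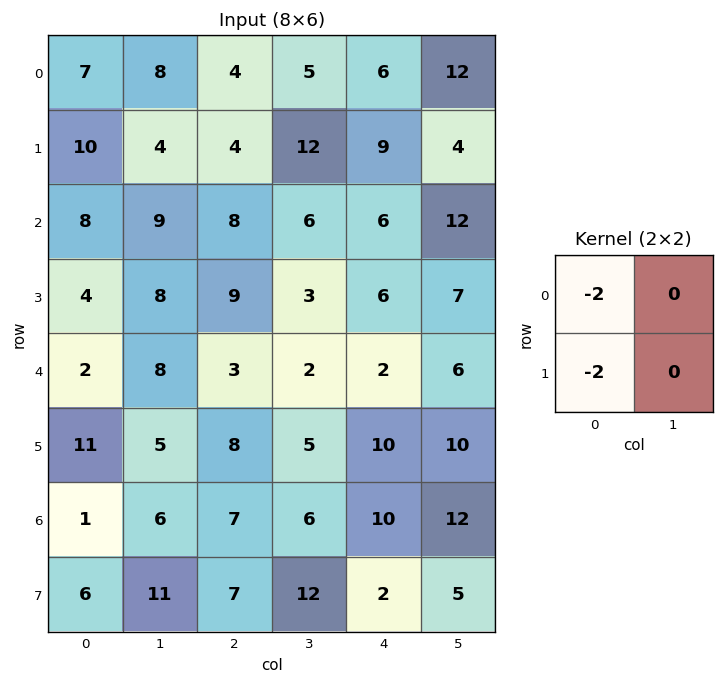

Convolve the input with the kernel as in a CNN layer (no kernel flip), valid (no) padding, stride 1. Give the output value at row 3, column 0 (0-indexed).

-12

The receptive field on the input at this output position is [4 8 / 2 8]. Elementwise product with the kernel and sum: 4·-2 + 2·-2.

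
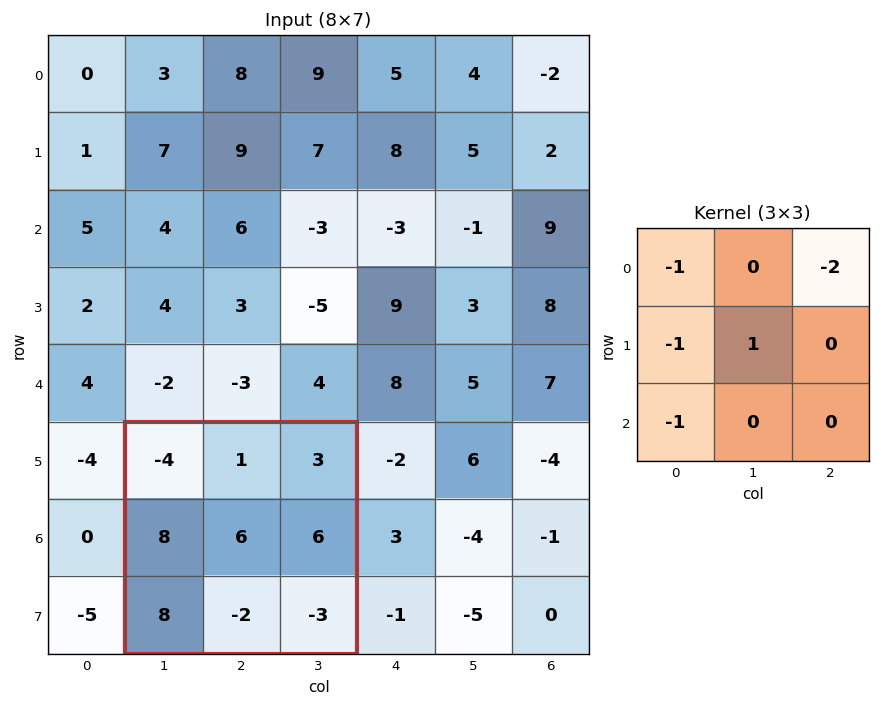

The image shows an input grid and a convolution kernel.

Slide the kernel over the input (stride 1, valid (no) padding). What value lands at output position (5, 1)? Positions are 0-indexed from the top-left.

The receptive field on the input at this output position is [-4 1 3 / 8 6 6 / 8 -2 -3]. Elementwise product with the kernel and sum: -4·-1 + 3·-2 + 8·-1 + 6·1 + 8·-1.

-12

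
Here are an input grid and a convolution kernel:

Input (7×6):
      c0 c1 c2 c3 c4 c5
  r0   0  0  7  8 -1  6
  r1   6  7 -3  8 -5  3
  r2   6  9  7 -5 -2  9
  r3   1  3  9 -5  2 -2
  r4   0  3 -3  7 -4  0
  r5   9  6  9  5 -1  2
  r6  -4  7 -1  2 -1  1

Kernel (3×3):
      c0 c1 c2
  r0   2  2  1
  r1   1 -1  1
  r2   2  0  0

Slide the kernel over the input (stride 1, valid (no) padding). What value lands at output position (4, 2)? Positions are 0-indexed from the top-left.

The receptive field on the input at this output position is [-3 7 -4 / 9 5 -1 / -1 2 -1]. Elementwise product with the kernel and sum: -3·2 + 7·2 + -4·1 + 9·1 + 5·-1 + -1·1 + -1·2.

5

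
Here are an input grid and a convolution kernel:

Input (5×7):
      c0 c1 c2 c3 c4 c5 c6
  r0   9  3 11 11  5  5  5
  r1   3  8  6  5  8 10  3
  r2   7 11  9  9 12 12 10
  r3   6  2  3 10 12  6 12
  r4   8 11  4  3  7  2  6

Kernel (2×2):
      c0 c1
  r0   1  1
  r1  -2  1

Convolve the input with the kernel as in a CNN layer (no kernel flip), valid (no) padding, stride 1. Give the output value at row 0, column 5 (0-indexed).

-7

The receptive field on the input at this output position is [5 5 / 10 3]. Elementwise product with the kernel and sum: 5·1 + 5·1 + 10·-2 + 3·1.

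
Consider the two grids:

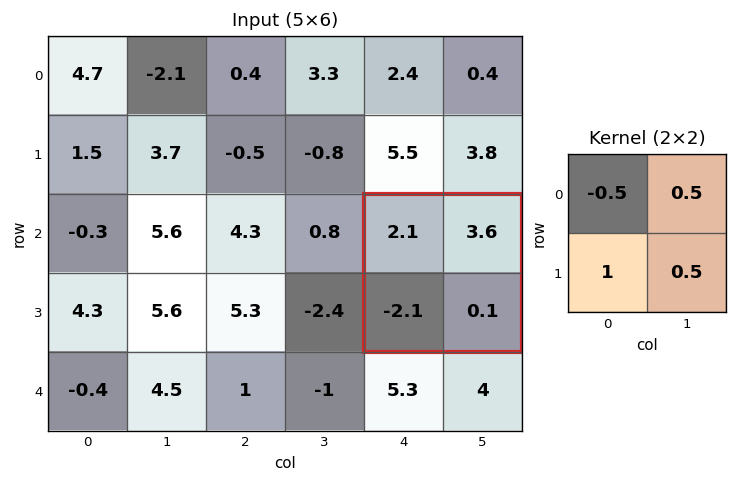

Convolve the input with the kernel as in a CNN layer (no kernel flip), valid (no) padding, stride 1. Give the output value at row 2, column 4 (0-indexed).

-1.3

The receptive field on the input at this output position is [2.1 3.6 / -2.1 0.1]. Elementwise product with the kernel and sum: 2.1·-0.5 + 3.6·0.5 + -2.1·1 + 0.1·0.5.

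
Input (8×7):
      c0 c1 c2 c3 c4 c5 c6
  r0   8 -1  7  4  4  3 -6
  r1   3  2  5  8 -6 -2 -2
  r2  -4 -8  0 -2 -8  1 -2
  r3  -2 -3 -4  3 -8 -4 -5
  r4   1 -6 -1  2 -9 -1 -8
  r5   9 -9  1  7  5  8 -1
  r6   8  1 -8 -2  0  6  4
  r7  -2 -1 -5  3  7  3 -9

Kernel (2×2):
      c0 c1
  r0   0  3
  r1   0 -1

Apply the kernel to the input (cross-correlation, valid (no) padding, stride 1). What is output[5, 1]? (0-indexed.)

The receptive field on the input at this output position is [-9 1 / 1 -8]. Elementwise product with the kernel and sum: 1·3 + -8·-1.

11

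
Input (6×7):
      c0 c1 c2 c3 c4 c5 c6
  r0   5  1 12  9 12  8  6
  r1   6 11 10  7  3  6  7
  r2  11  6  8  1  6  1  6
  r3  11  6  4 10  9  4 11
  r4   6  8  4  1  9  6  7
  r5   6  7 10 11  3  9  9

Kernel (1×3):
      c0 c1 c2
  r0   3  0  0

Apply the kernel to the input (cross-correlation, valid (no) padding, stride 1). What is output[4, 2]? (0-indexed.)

The receptive field on the input at this output position is [4 1 9]. Elementwise product with the kernel and sum: 4·3.

12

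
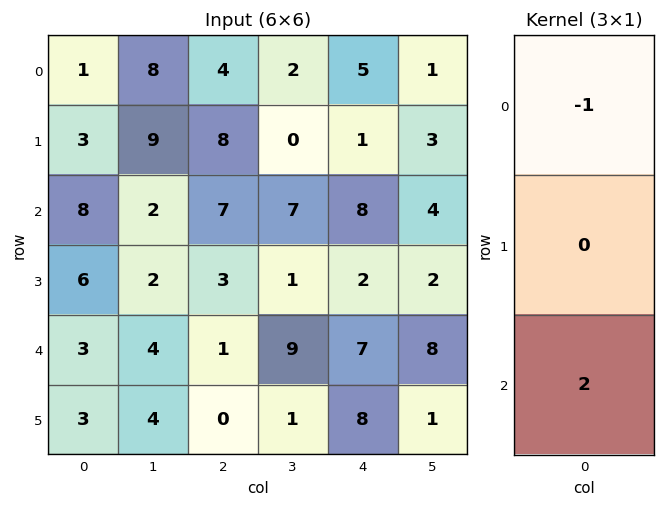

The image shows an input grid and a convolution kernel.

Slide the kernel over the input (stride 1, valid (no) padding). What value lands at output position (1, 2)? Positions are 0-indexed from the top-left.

-2

The receptive field on the input at this output position is [8 / 7 / 3]. Elementwise product with the kernel and sum: 8·-1 + 3·2.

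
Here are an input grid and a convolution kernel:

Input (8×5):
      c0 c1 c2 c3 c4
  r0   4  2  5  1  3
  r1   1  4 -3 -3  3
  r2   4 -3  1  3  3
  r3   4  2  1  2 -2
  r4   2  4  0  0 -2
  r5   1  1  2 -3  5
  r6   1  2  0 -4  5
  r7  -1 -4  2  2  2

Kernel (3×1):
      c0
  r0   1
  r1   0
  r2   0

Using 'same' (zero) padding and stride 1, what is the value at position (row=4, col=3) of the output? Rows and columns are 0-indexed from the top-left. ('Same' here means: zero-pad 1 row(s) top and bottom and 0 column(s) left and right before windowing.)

The receptive field on the zero-padded input at this output position is [2 / 0 / -3]. Elementwise product with the kernel and sum: 2·1.

2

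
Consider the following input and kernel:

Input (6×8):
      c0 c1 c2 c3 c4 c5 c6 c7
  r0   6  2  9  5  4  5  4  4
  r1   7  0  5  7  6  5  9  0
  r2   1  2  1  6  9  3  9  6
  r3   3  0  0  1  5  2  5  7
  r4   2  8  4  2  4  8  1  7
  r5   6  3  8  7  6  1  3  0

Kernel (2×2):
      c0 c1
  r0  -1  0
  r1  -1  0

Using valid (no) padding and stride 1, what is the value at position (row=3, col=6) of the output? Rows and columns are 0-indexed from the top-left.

The receptive field on the input at this output position is [5 7 / 1 7]. Elementwise product with the kernel and sum: 5·-1 + 1·-1.

-6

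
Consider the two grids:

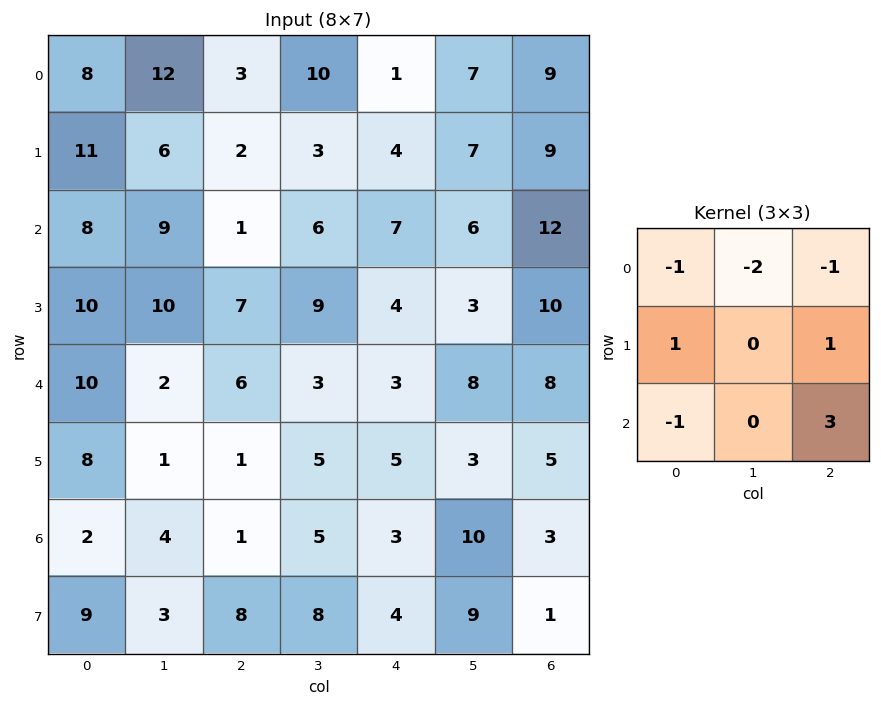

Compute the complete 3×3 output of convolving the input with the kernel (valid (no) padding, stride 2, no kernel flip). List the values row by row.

Output[0,0]: The receptive field on the input at this output position is [8 12 3 / 11 6 2 / 8 9 1]. Elementwise product with the kernel and sum: 8·-1 + 12·-2 + 3·-1 + 11·1 + 2·1 + 8·-1 + 1·3.

-27 2 18
-2 -6 4
-10 -1 -11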